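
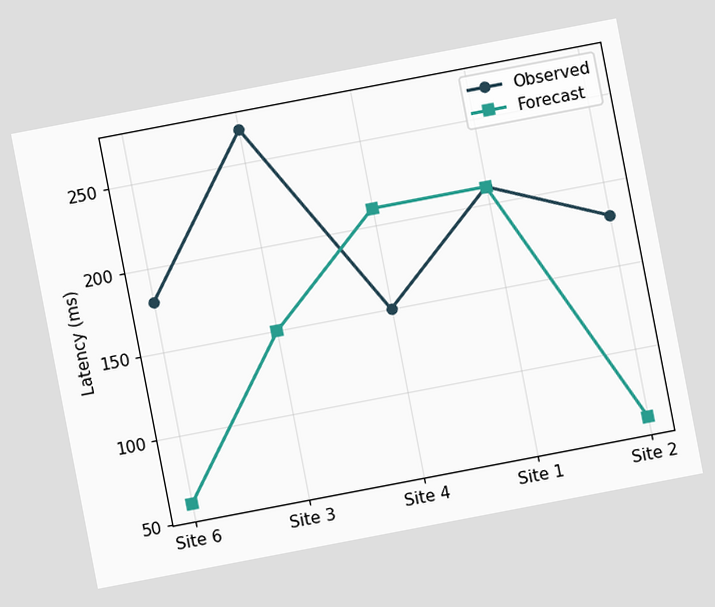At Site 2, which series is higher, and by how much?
Observed, by 120ms

The chart is tilted about 11° counter-clockwise. At Site 2, Observed sits above the other line by 120ms.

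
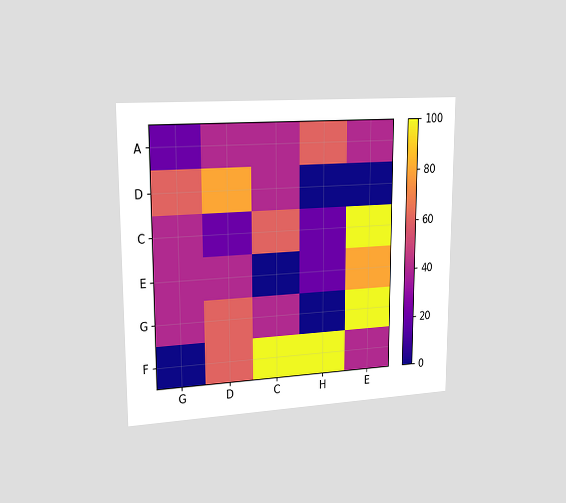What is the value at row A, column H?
The chart is viewed slightly from the left. Matching cell (A, H) against the colorbar gives 60.

60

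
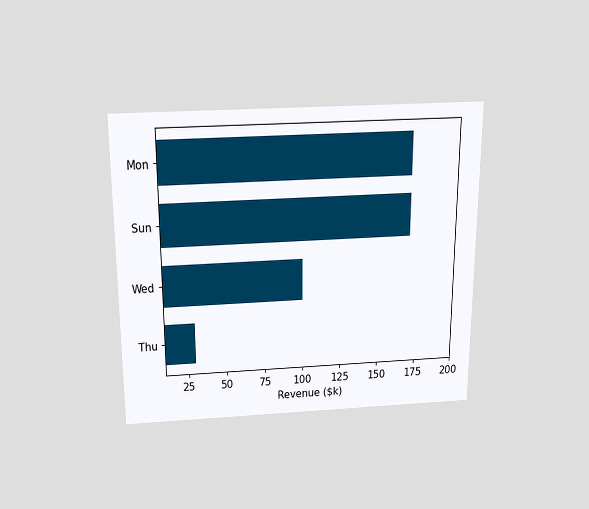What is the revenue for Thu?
The chart is viewed slightly from above. Reading along the chart's x-axis, the Thu bar reaches $30k.

$30k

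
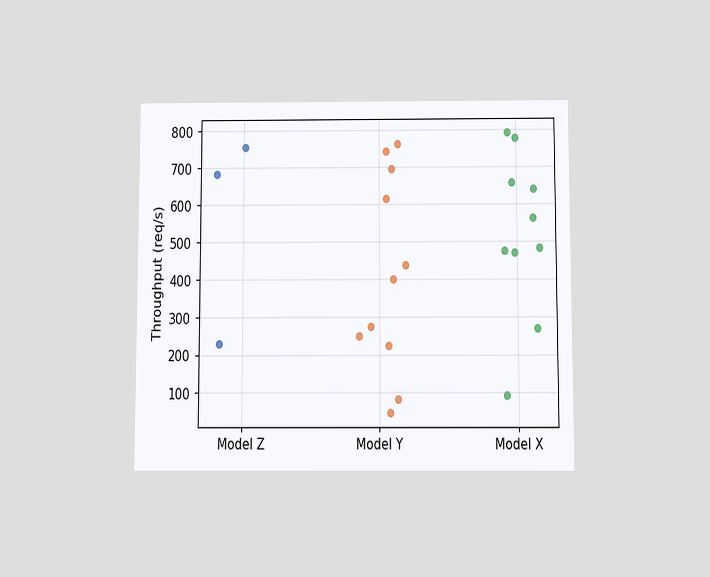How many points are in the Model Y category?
The chart is viewed slightly from below. Counting the markers in the Model Y column gives 11.

11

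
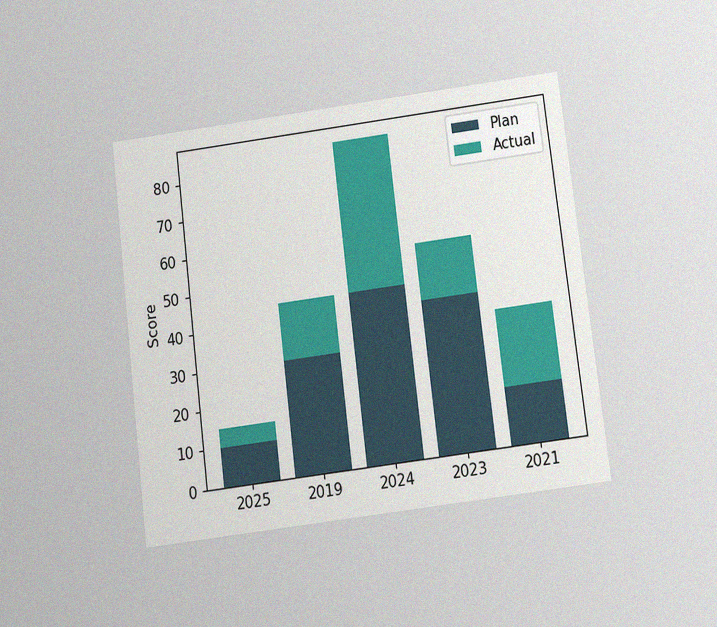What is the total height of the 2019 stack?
The chart is tilted about 7° counter-clockwise and viewed slightly from below, with some photo noise. The 2019 stack's top reaches 45 on the y-axis.

45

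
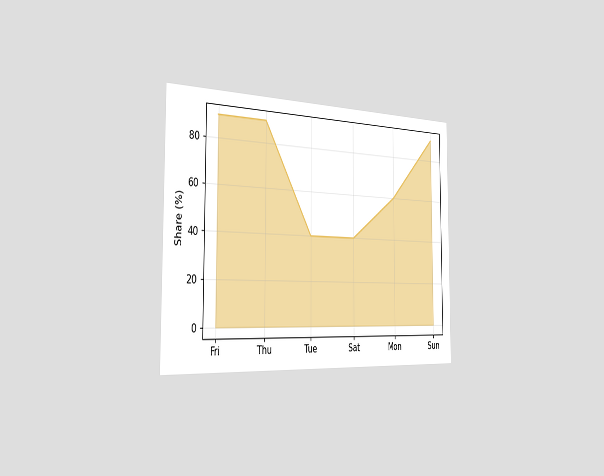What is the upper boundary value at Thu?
The chart is viewed slightly from the left. At Thu the upper boundary is at 90%.

90%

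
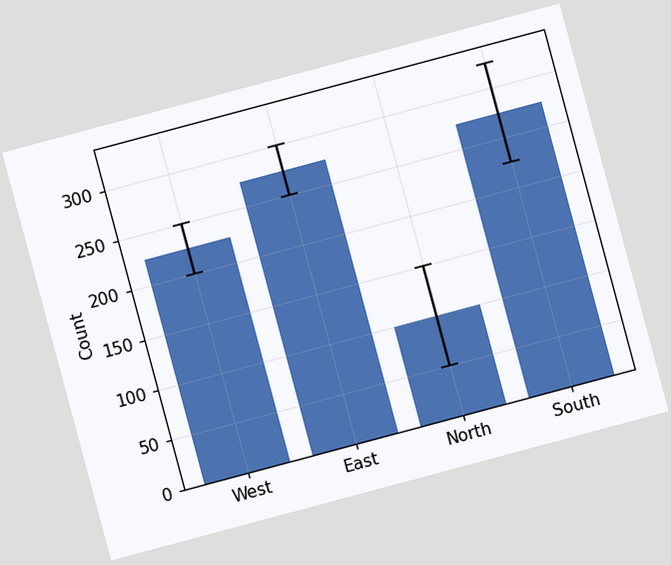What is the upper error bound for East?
The chart is tilted about 15° counter-clockwise. The East bar's upper whisker reaches 300.

300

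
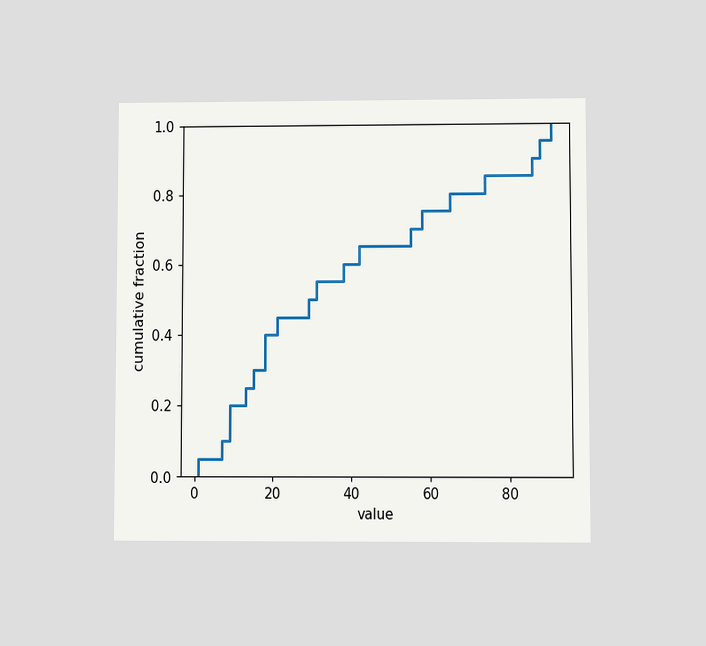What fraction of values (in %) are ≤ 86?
The chart is viewed at a slight angle. At x=86 the ECDF step is at 90%.

90%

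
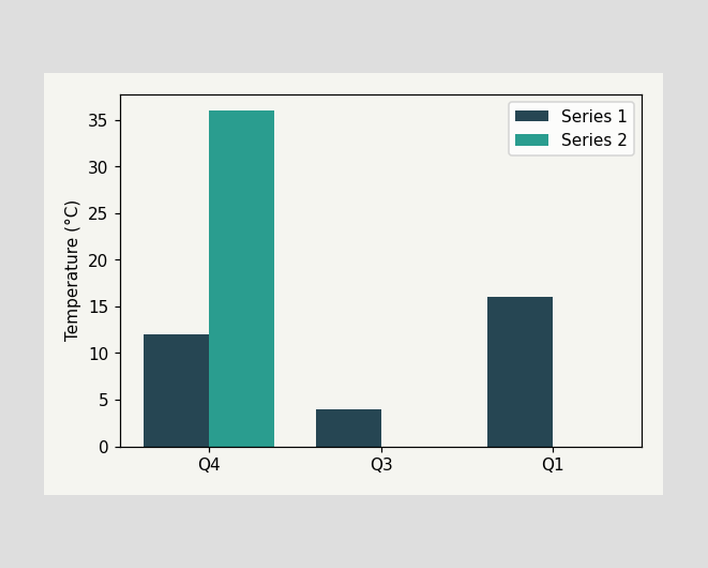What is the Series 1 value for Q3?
4°C

The Series 1 bar at Q3 reaches 4°C on the y-axis.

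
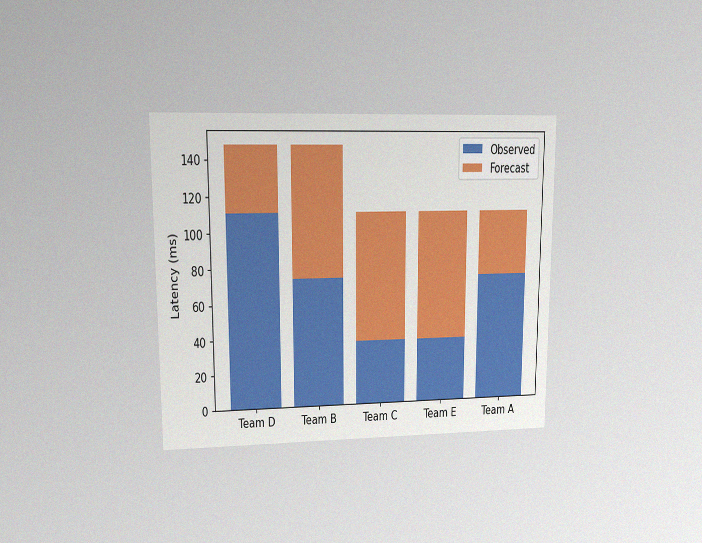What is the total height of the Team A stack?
111ms

The chart is viewed at a slight angle, with some photo noise. The Team A stack's top reaches 111ms on the y-axis.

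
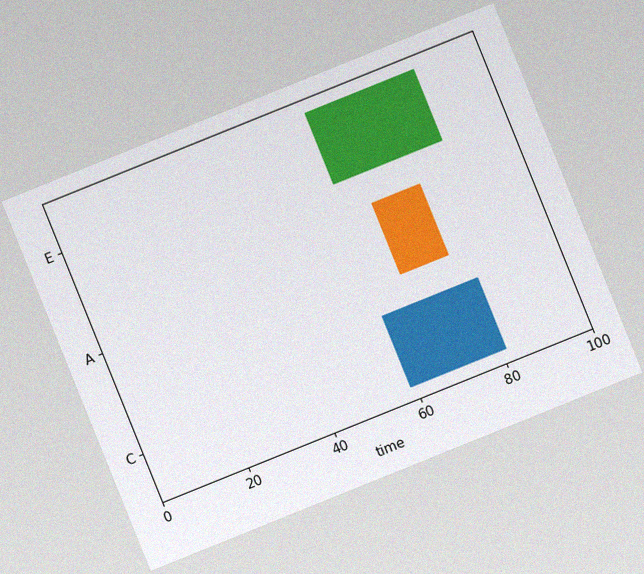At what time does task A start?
The chart is tilted about 22° counter-clockwise, with some photo noise. The A bar begins at t=66.

66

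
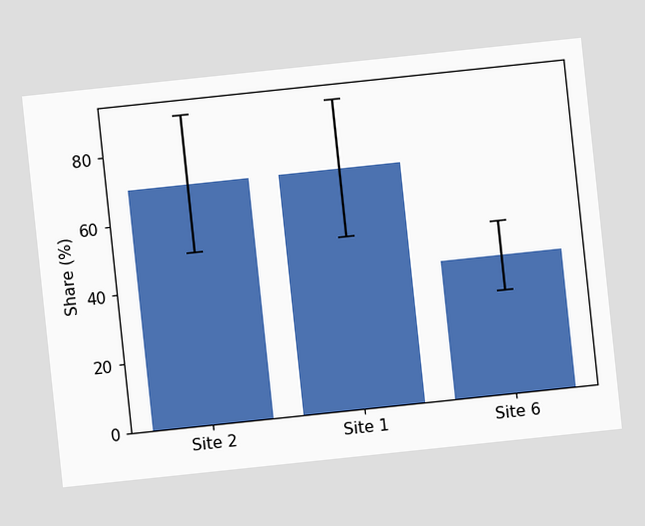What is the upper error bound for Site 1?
The chart is tilted about 6° counter-clockwise. The Site 1 bar's upper whisker reaches 90%.

90%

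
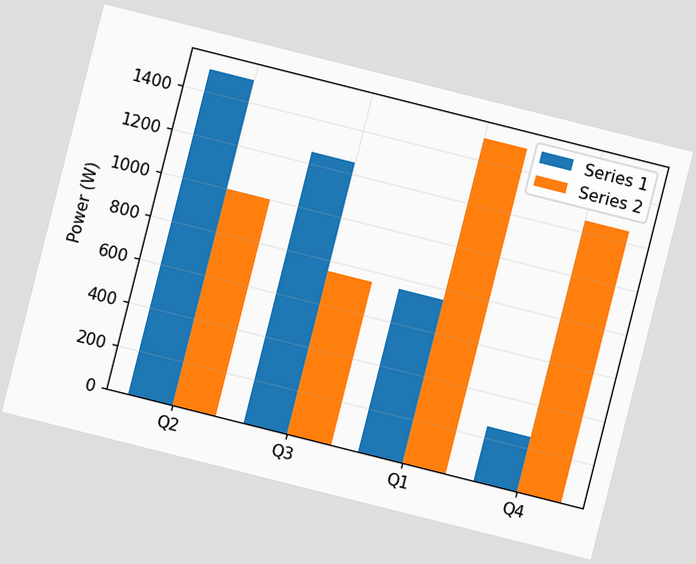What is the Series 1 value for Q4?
The chart is tilted about 14° clockwise. The Series 1 bar at Q4 reaches 250W on the y-axis.

250W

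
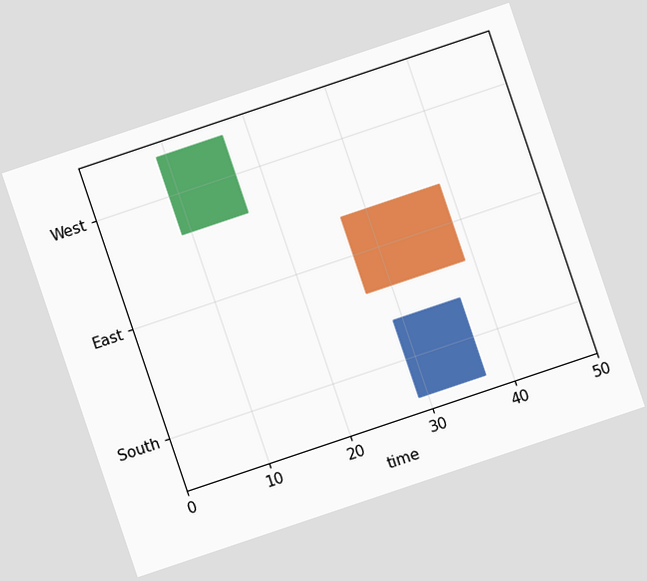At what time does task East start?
27

The chart is tilted about 19° counter-clockwise. The East bar begins at t=27.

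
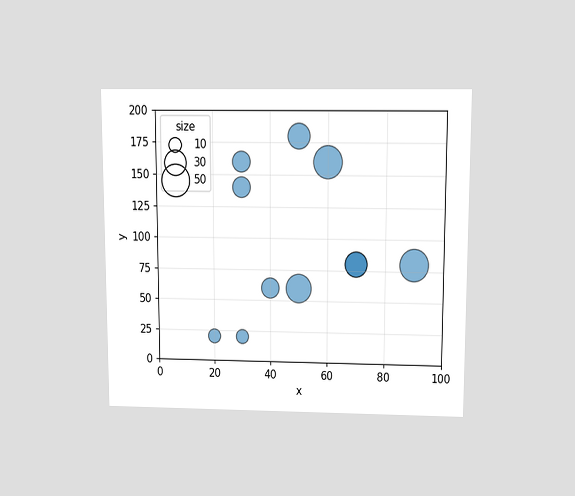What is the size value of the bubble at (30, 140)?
20

The chart is viewed slightly from above. Matching the bubble at (30, 140) against the size legend gives 20.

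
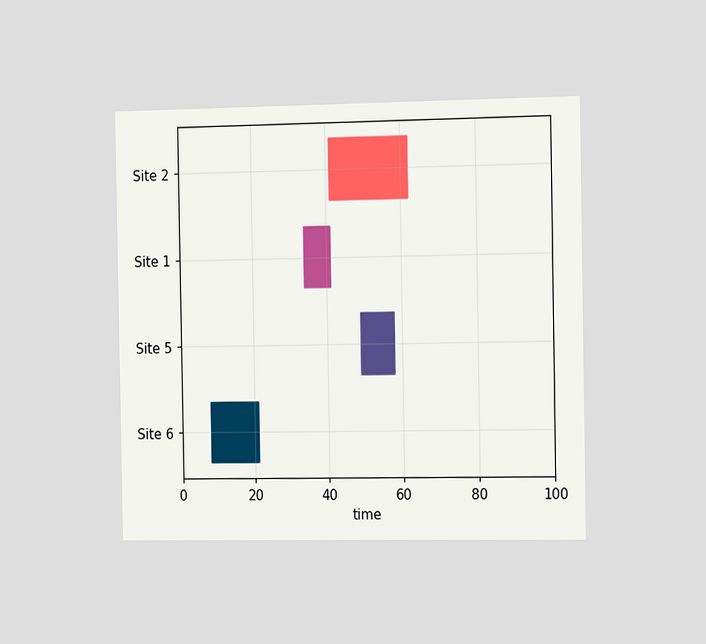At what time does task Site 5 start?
The chart is viewed slightly from the right. The Site 5 bar begins at t=49.

49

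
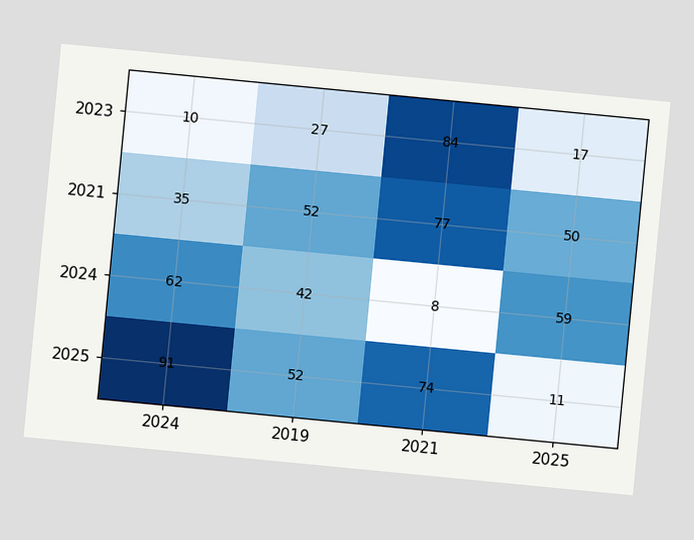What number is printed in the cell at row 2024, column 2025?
The chart is tilted about 5° clockwise. The (2024, 2025) cell reads 59.

59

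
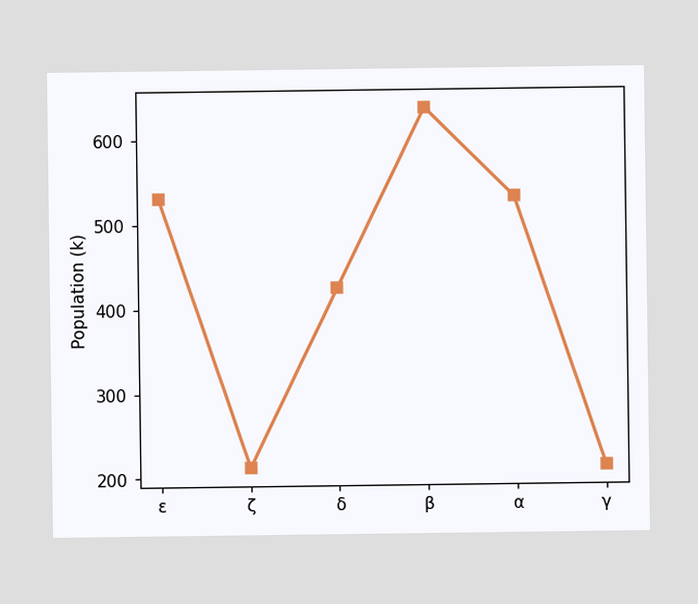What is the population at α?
At α, the line is at 530k.

530k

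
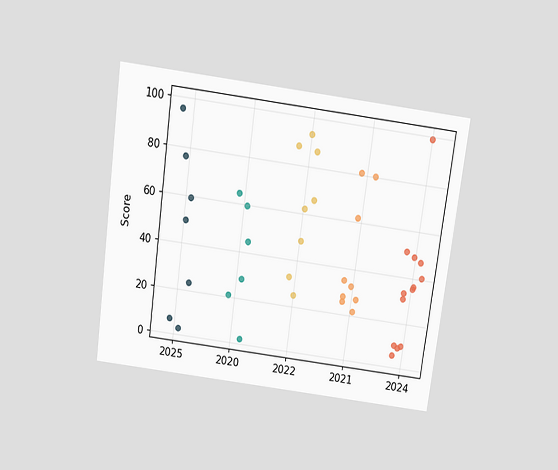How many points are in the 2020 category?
The chart is tilted about 8° clockwise and viewed slightly from above. Counting the markers in the 2020 column gives 6.

6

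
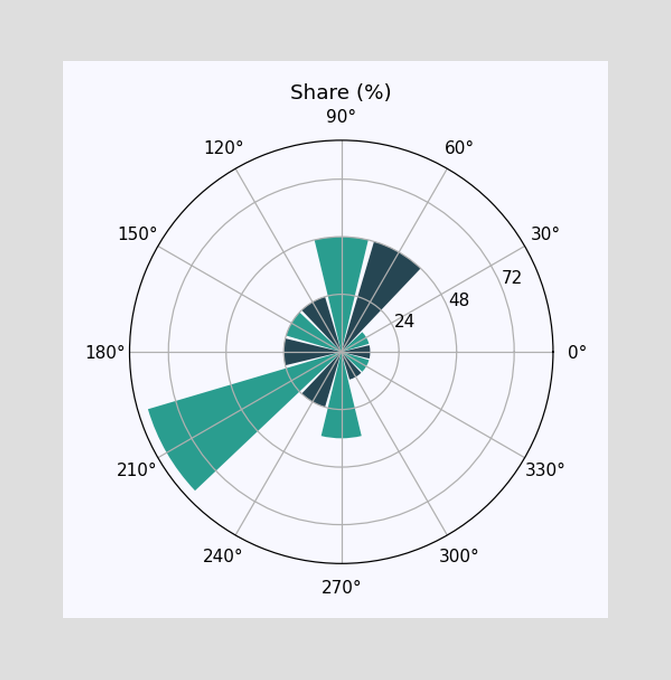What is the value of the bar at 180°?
The bar at 180° reaches 24% on the radial axis.

24%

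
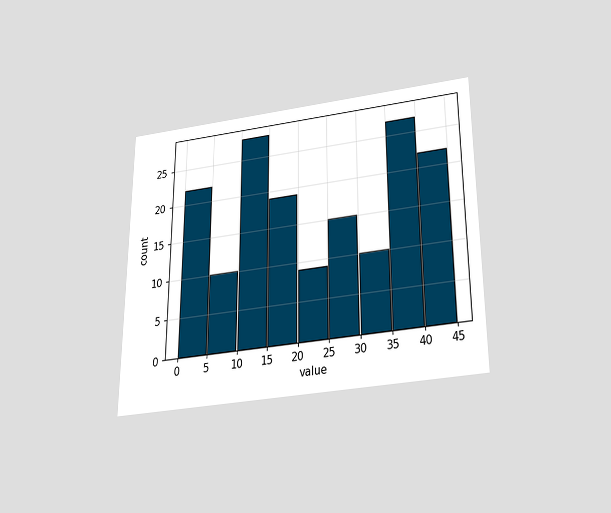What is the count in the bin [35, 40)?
The chart is viewed slightly from below. The [35, 40) bin has height 27.

27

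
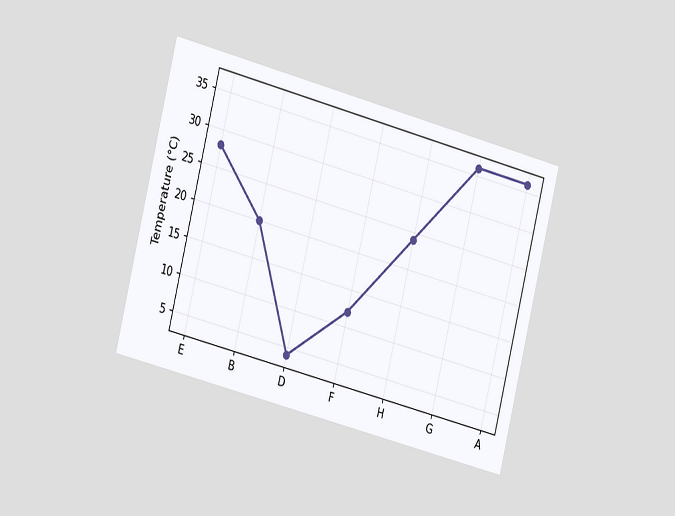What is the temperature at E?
28°C

The chart is tilted about 14° clockwise and viewed slightly from the left. At E, the line is at 28°C.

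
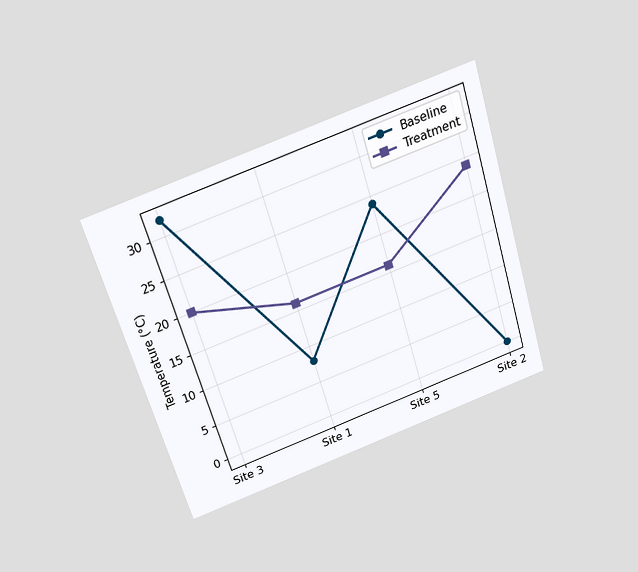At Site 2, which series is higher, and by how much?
The chart is tilted about 17° counter-clockwise and viewed slightly from above. At Site 2, Treatment sits above the other line by 24°C.

Treatment, by 24°C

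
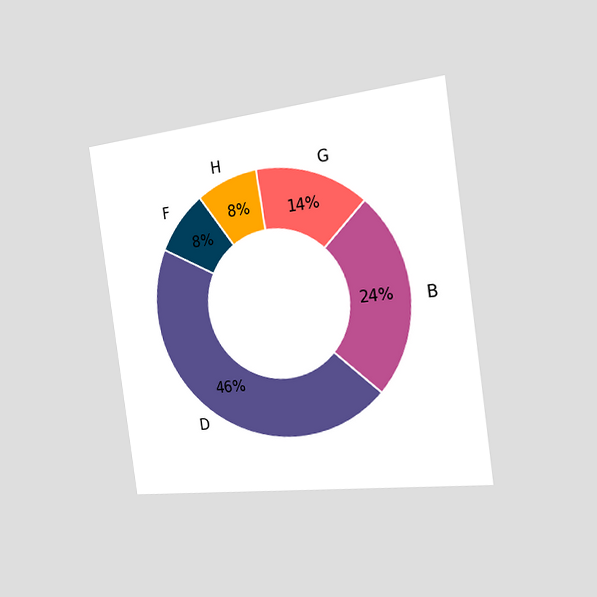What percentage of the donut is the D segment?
The chart is tilted about 8° counter-clockwise and viewed slightly from the right. The D segment takes up 46% of the ring.

46%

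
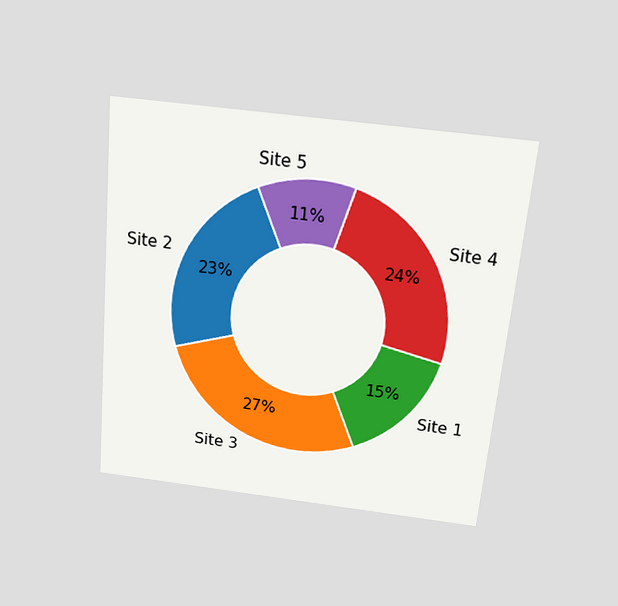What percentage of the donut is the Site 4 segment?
The chart is tilted about 5° clockwise and viewed slightly from above. The Site 4 segment takes up 24% of the ring.

24%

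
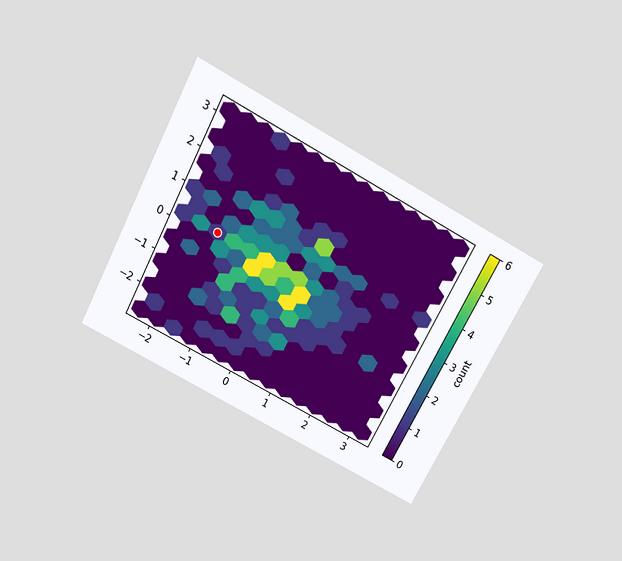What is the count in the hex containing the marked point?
The chart is tilted about 28° clockwise and viewed slightly from above. The marked hex reads 1 on the colorbar.

1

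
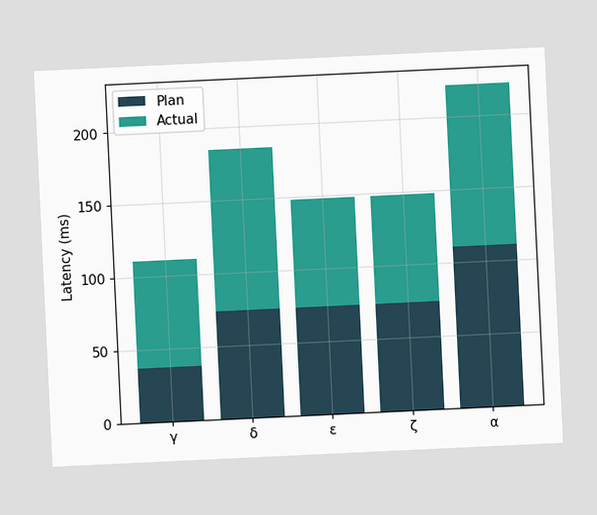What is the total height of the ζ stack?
The chart is tilted about 3° counter-clockwise. The ζ stack's top reaches 148ms on the y-axis.

148ms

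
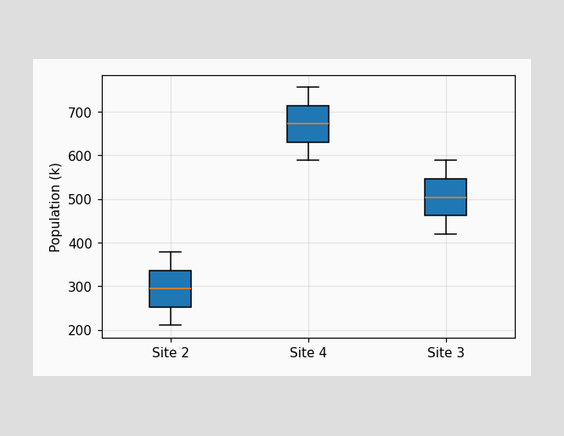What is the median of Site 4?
The median line in the Site 4 box sits at 672k.

672k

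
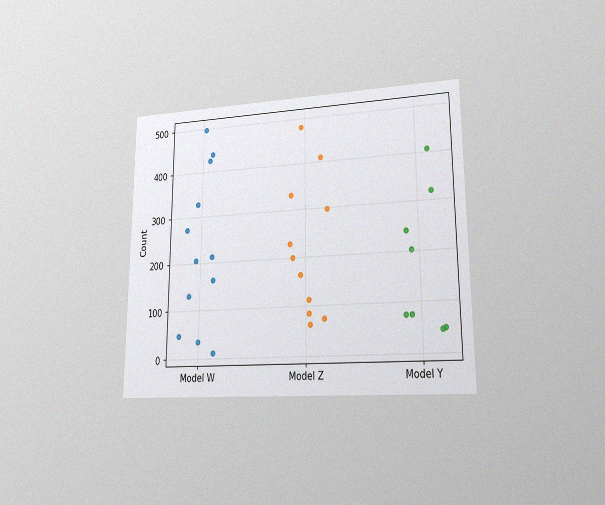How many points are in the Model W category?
The chart is viewed at a slight angle, with some photo noise. Counting the markers in the Model W column gives 12.

12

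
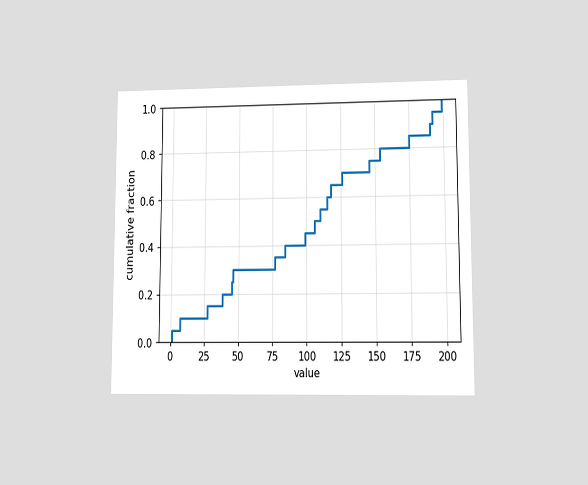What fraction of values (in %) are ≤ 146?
75%

The chart is viewed at a slight angle. At x=146 the ECDF step is at 75%.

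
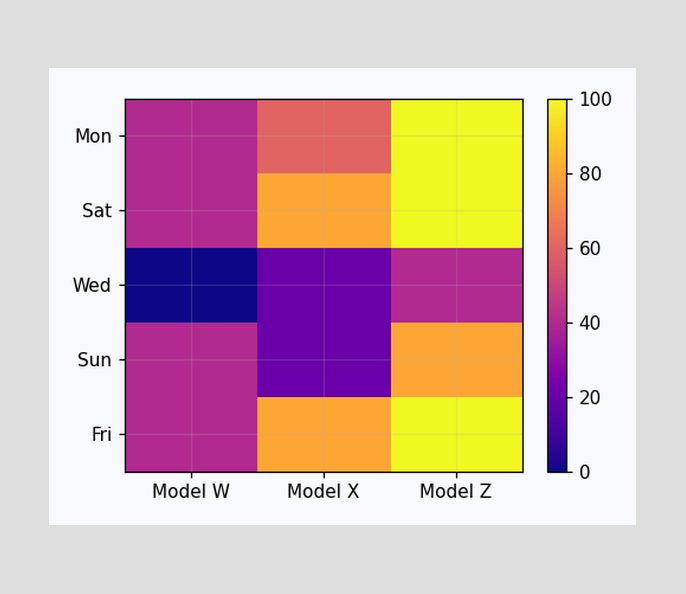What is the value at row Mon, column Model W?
Matching cell (Mon, Model W) against the colorbar gives 40.

40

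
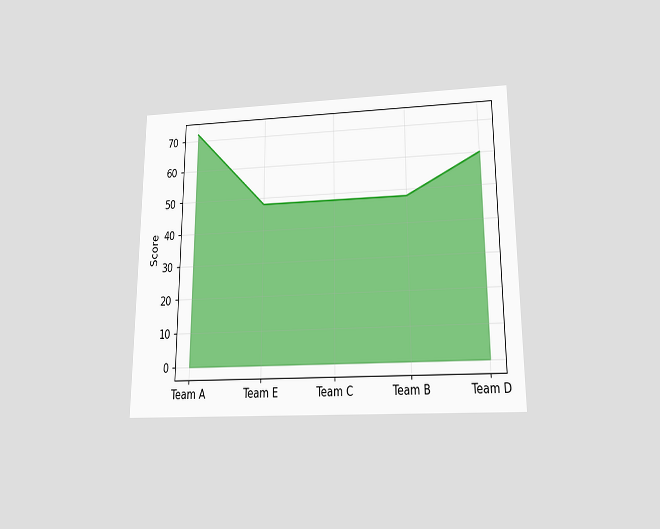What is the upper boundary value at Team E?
The chart is viewed slightly from below. At Team E the upper boundary is at 48.

48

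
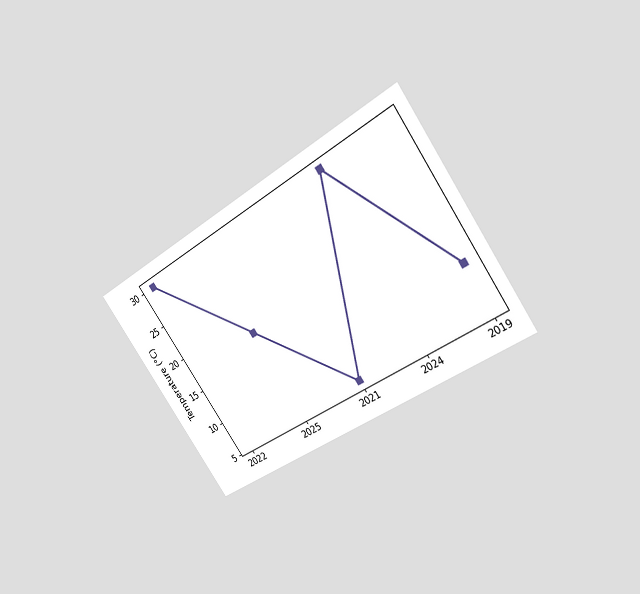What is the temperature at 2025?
The chart is tilted about 35° counter-clockwise and viewed at a slight angle. At 2025, the line is at 18°C.

18°C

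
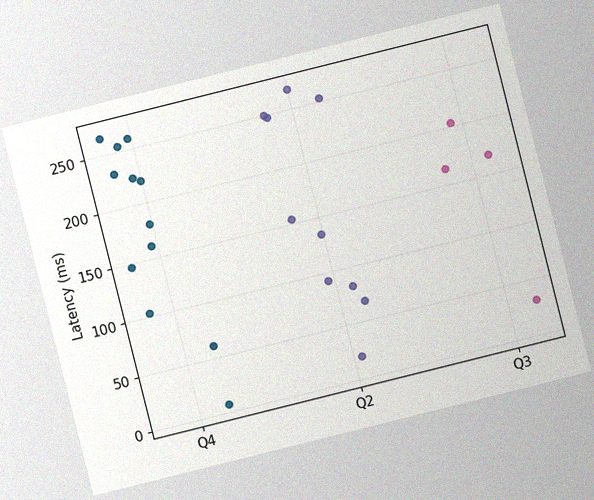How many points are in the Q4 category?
The chart is tilted about 14° counter-clockwise, with some photo noise. Counting the markers in the Q4 column gives 12.

12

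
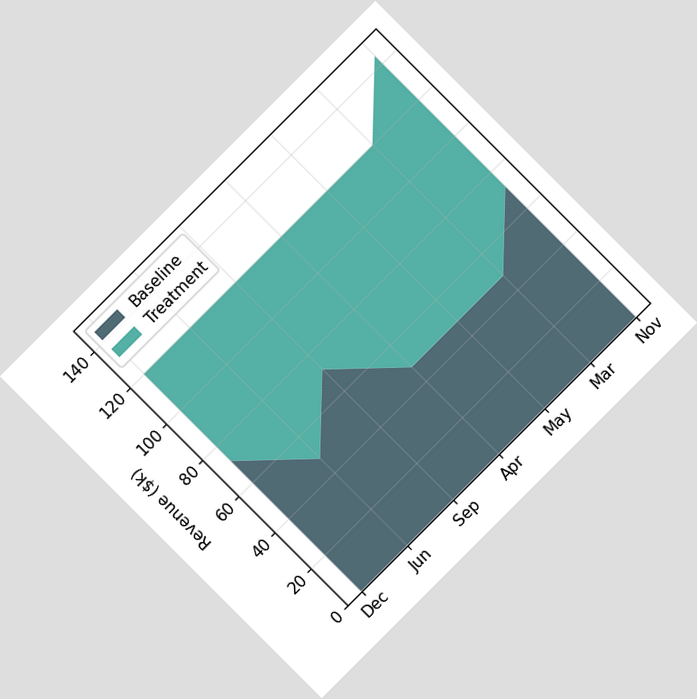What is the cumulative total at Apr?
$120k

The chart is tilted about 45° counter-clockwise. The stacked total at Apr reaches $120k.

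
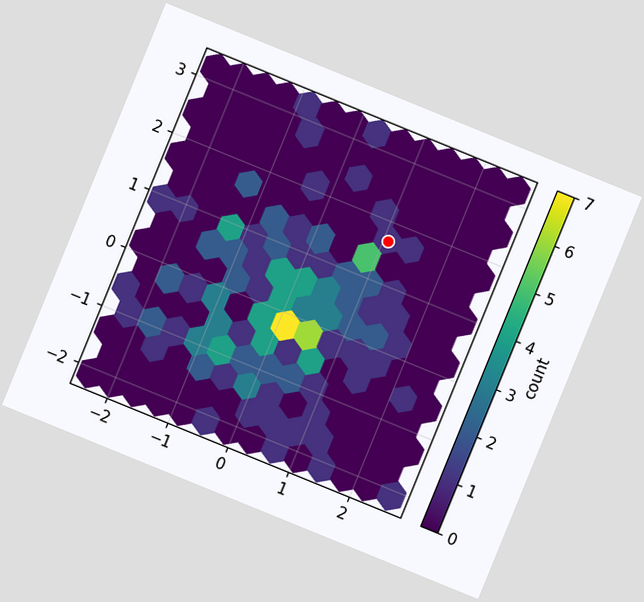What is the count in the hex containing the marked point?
1

The chart is tilted about 22° clockwise. The marked hex reads 1 on the colorbar.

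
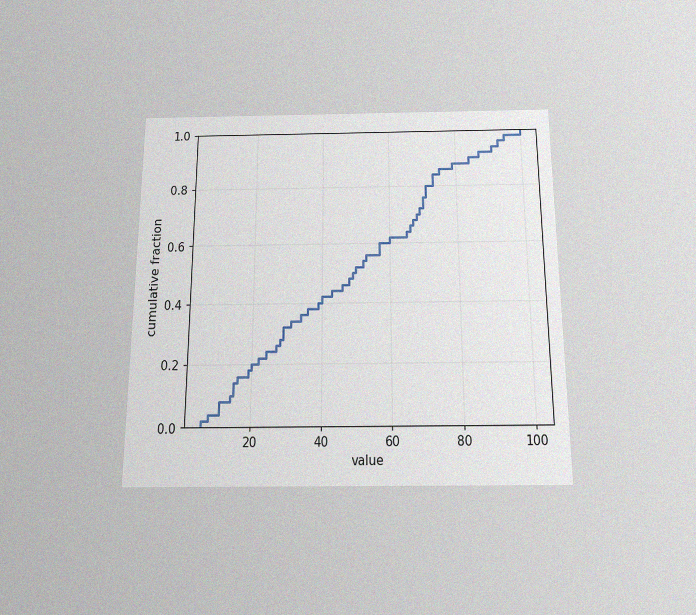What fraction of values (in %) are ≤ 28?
The chart is viewed slightly from below, with some photo noise. At x=28 the ECDF step is at 28%.

28%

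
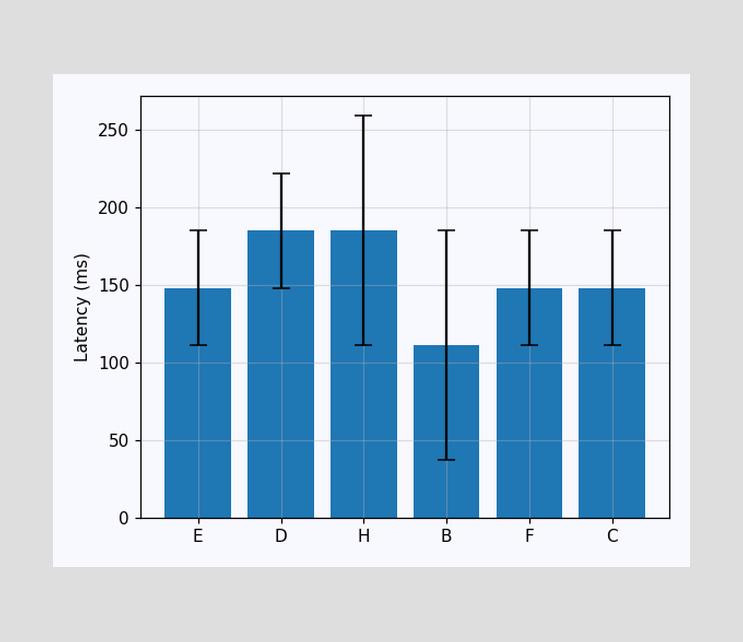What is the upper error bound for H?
259ms

The H bar's upper whisker reaches 259ms.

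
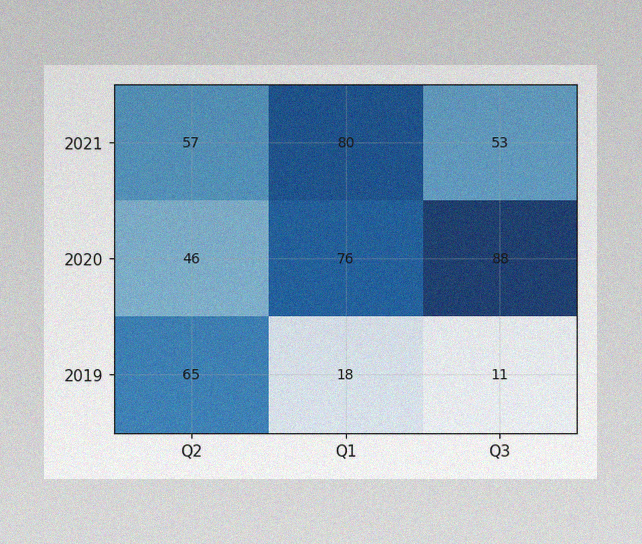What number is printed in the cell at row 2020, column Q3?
The image has some photo noise and uneven lighting. The (2020, Q3) cell reads 88.

88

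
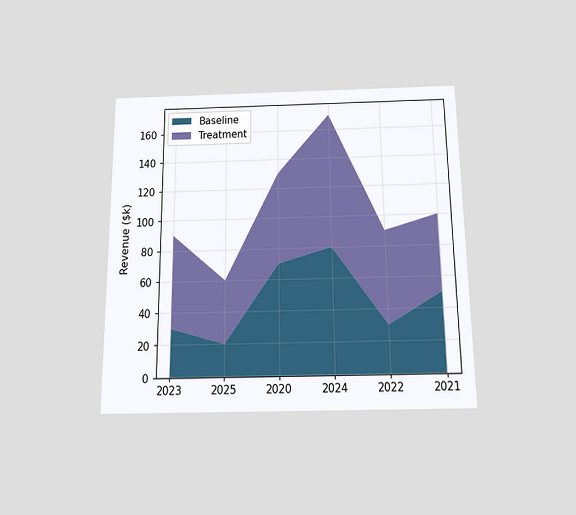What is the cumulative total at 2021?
$100k

The chart is viewed slightly from below. The stacked total at 2021 reaches $100k.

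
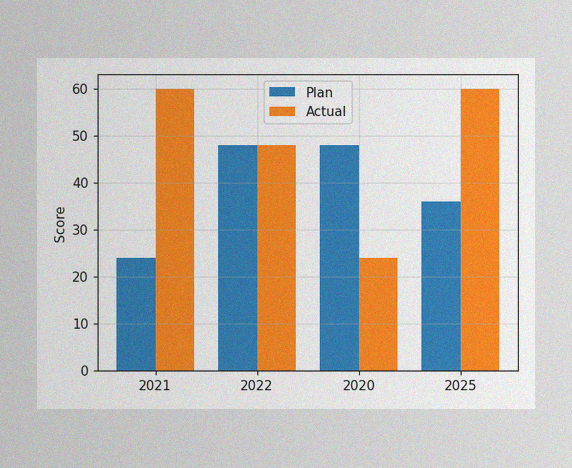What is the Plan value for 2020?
The image has some photo noise and uneven lighting. The Plan bar at 2020 reaches 48 on the y-axis.

48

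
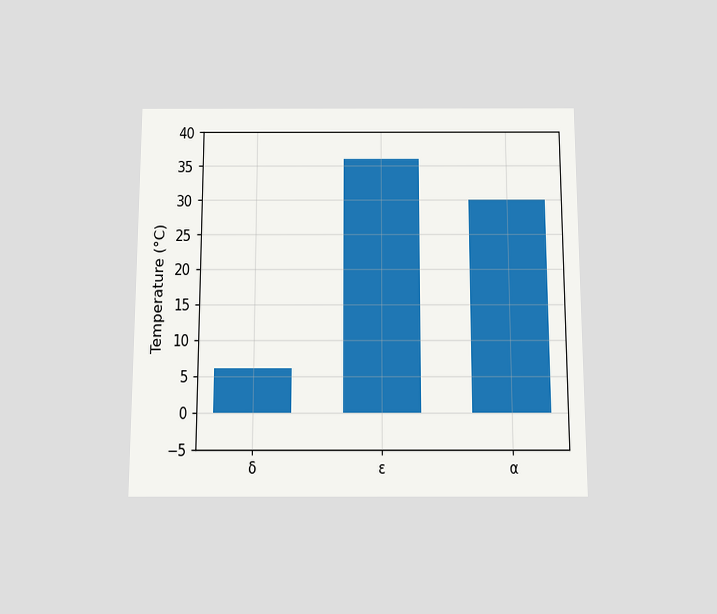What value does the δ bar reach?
The chart is viewed slightly from below. Reading along the chart's y-axis, the δ bar reaches 6°C.

6°C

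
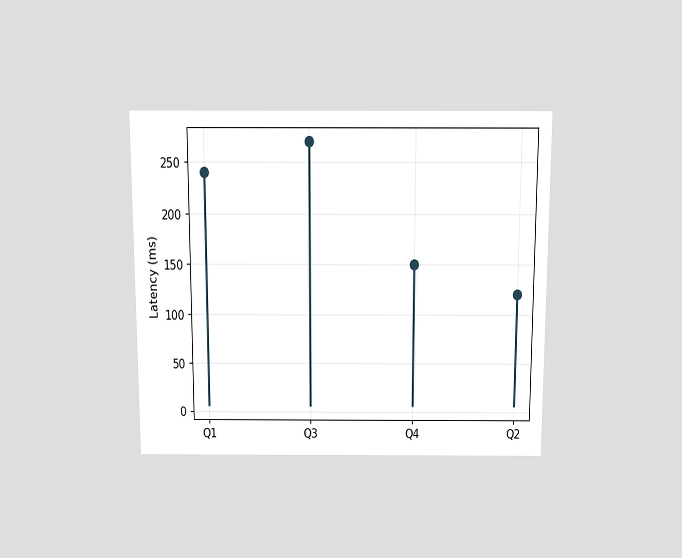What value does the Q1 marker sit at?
240ms

The chart is viewed slightly from above. The Q1 marker sits at 240ms.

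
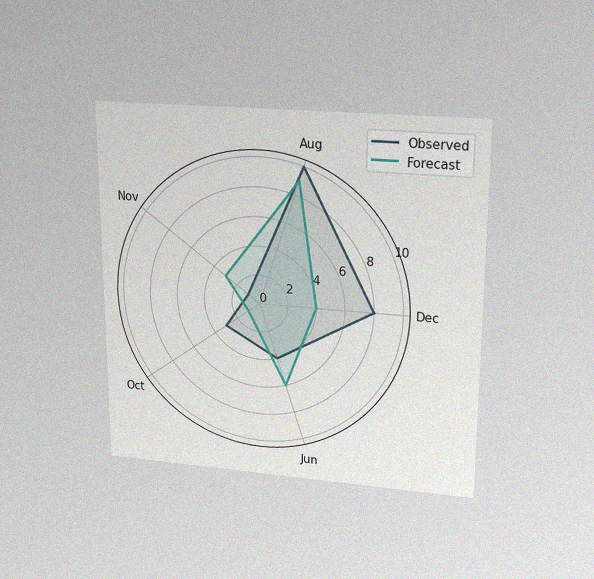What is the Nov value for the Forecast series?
3

The chart is viewed slightly from above, with some photo noise. On the Nov axis, Forecast reaches 3.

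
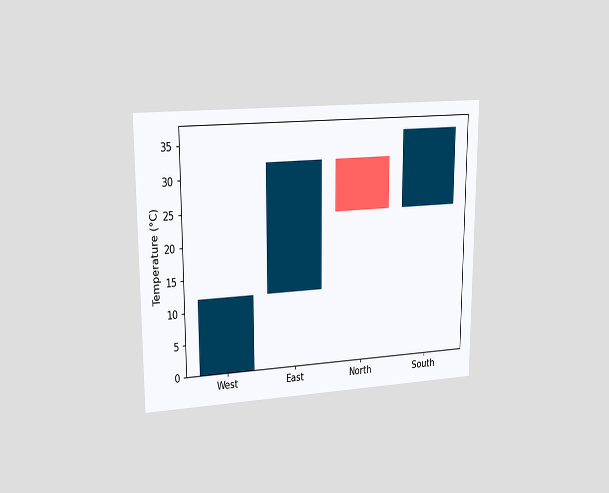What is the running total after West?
12°C

The chart is viewed at a slight angle. After West the running total reaches 12°C.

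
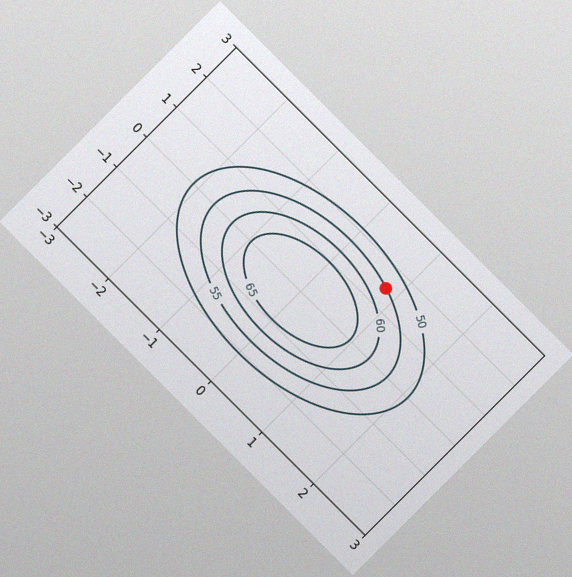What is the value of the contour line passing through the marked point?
The chart is tilted about 45° clockwise, with some photo noise. The marked point sits on the contour labelled 55.

55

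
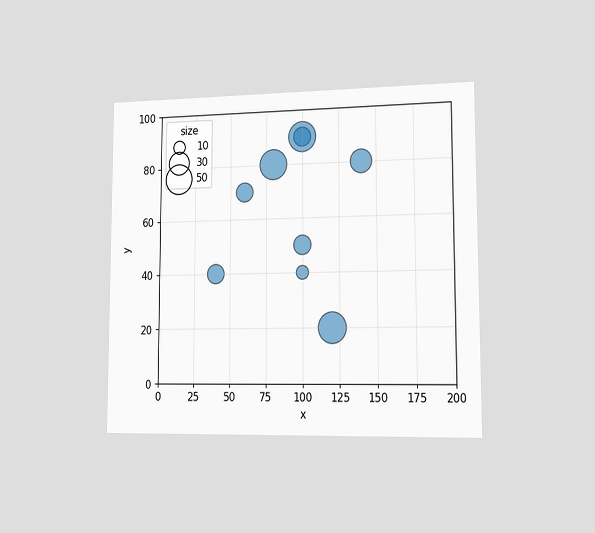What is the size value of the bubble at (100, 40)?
The chart is viewed slightly from the right. Matching the bubble at (100, 40) against the size legend gives 10.

10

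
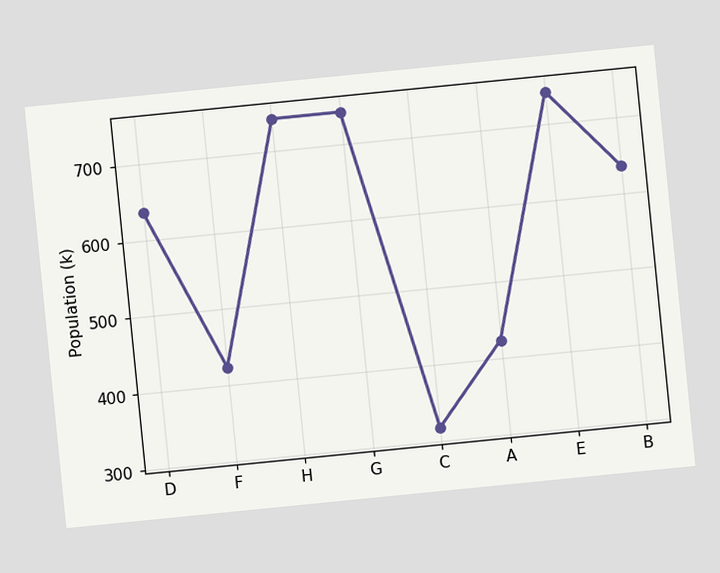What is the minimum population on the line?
318k

The chart is tilted about 6° counter-clockwise. The lowest point is at C, and reading across to the y-axis gives 318k.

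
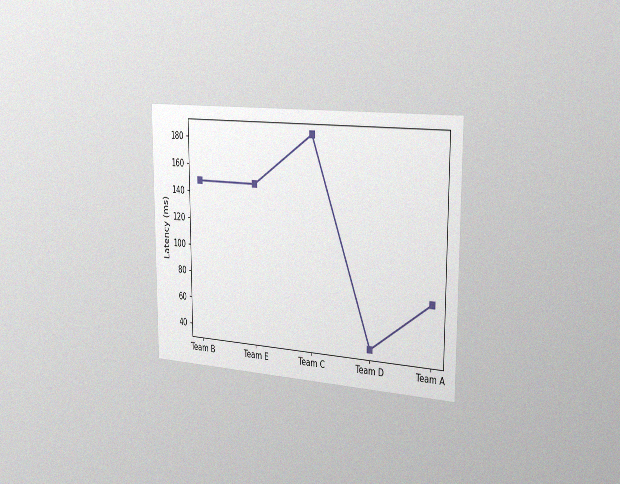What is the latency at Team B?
The chart is viewed slightly from the right, with some photo noise. At Team B, the line is at 148ms.

148ms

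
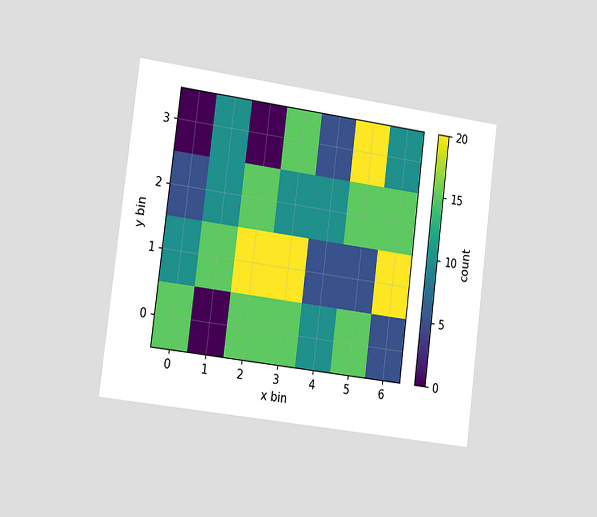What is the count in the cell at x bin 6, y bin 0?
5

The chart is tilted about 7° clockwise and viewed slightly from the left. Matching the cell (6, 0) against the colorbar gives 5.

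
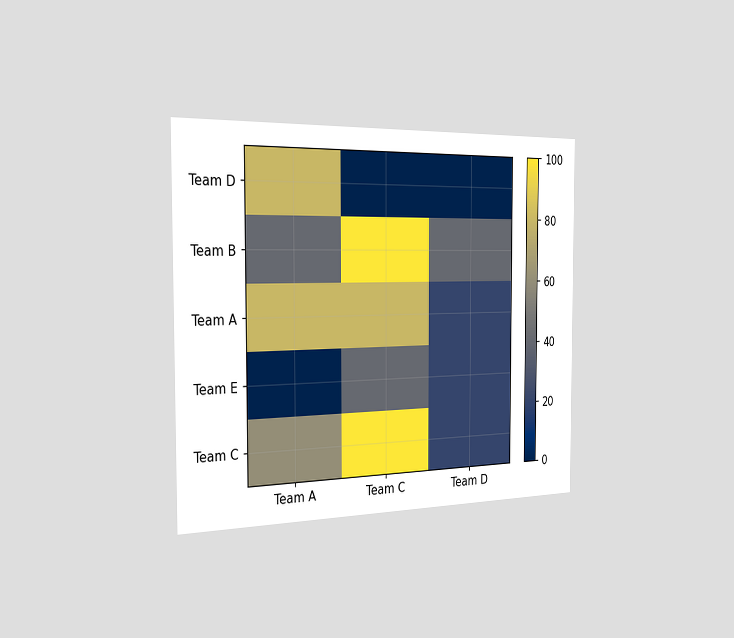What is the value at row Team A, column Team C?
The chart is viewed slightly from the left. Matching cell (Team A, Team C) against the colorbar gives 80.

80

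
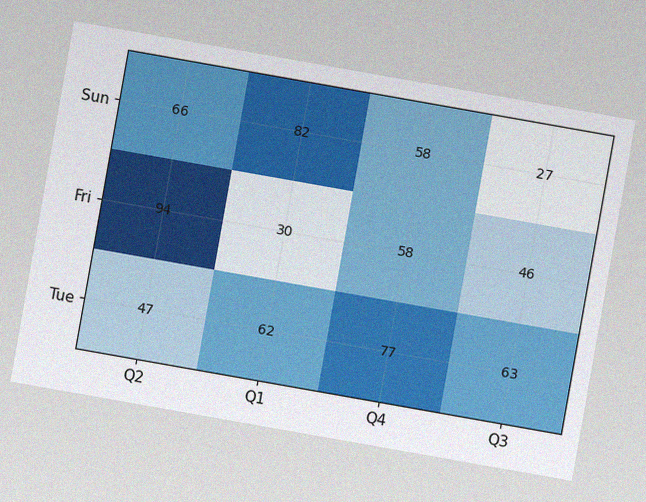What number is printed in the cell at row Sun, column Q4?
58

The chart is tilted about 10° clockwise, with some photo noise. The (Sun, Q4) cell reads 58.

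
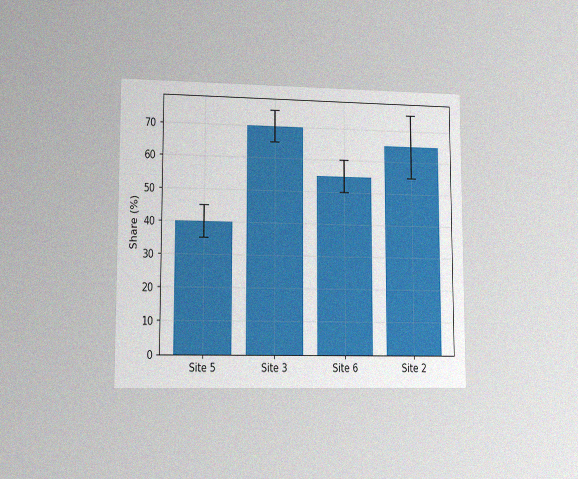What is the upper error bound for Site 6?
60%

The chart is viewed at a slight angle, with some photo noise. The Site 6 bar's upper whisker reaches 60%.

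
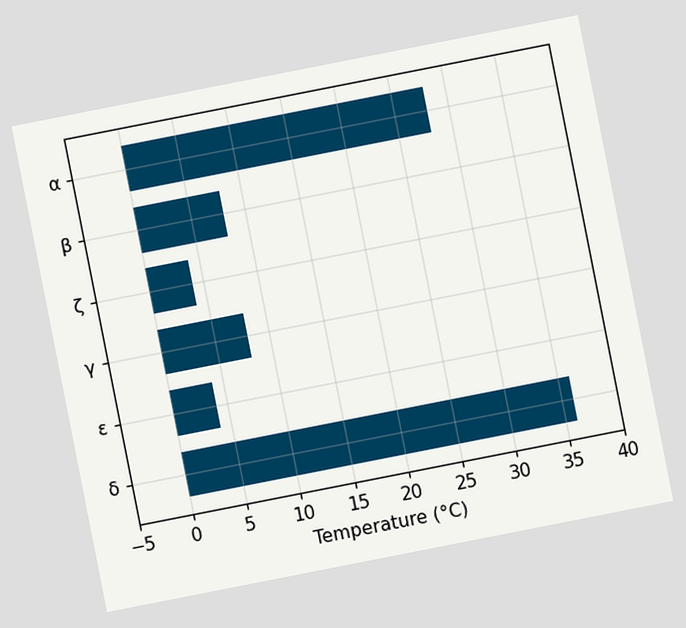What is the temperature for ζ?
4°C

The chart is tilted about 11° counter-clockwise. Reading along the chart's x-axis, the ζ bar reaches 4°C.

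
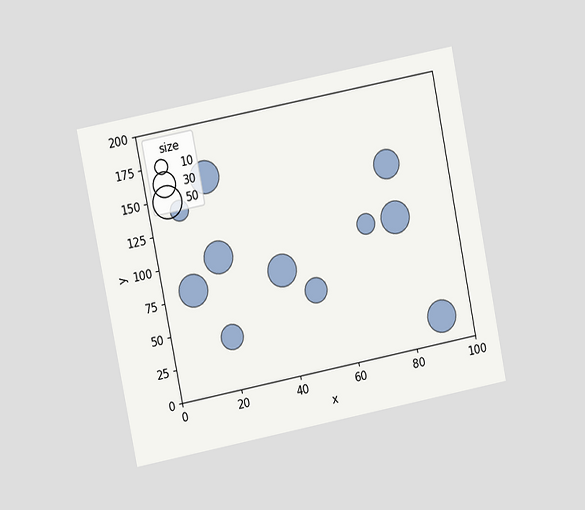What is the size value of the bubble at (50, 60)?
The chart is tilted about 11° counter-clockwise and viewed at a slight angle. Matching the bubble at (50, 60) against the size legend gives 30.

30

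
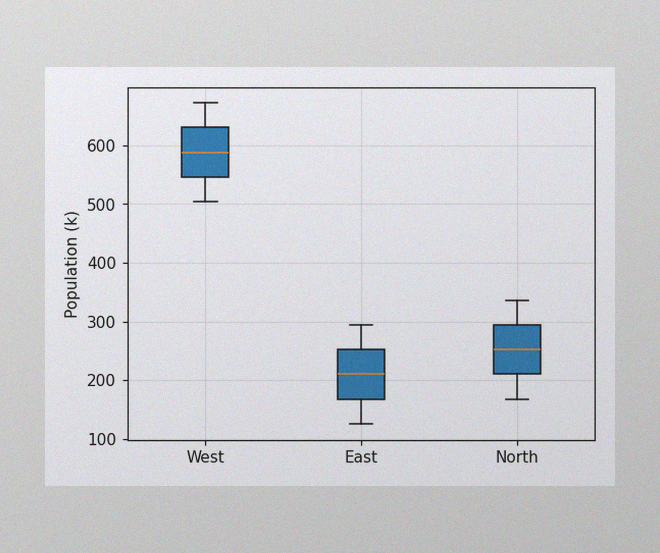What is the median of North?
The image has some photo noise and uneven lighting. The median line in the North box sits at 252k.

252k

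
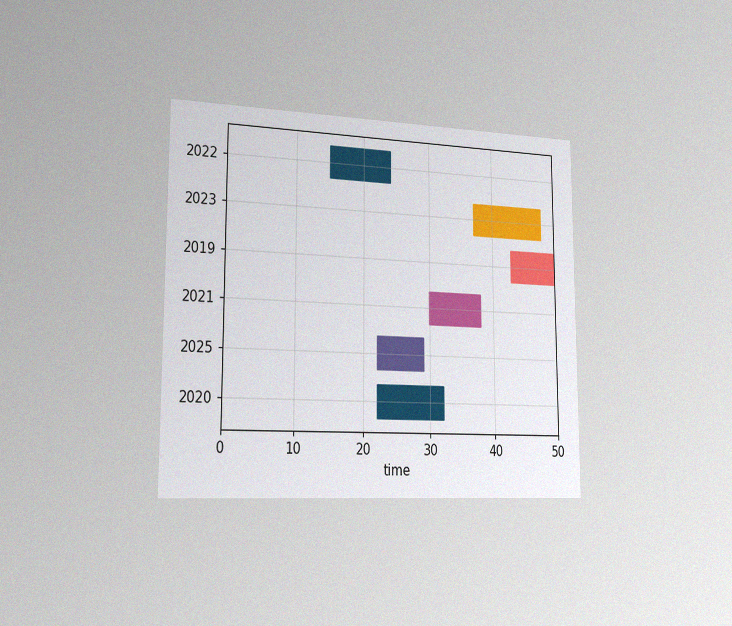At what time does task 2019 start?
43

The chart is viewed slightly from the left, with some photo noise. The 2019 bar begins at t=43.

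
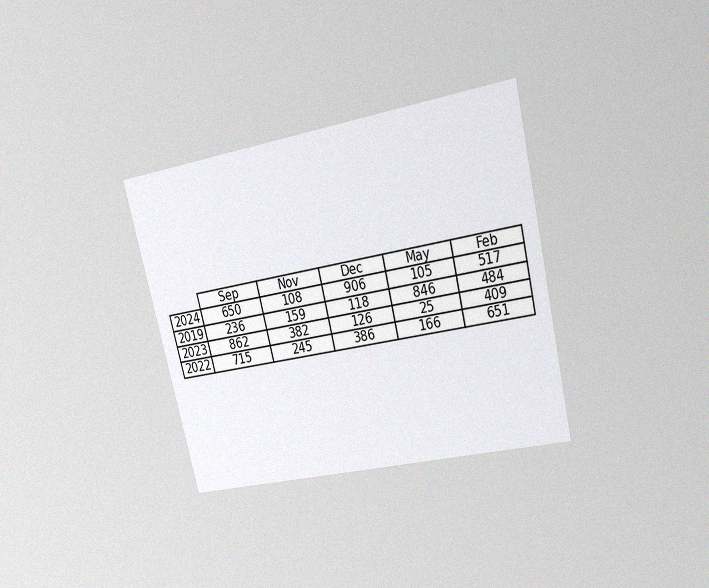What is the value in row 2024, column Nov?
The chart is tilted about 14° counter-clockwise and viewed at a slight angle, with some photo noise. The (2024, Nov) cell reads 108.

108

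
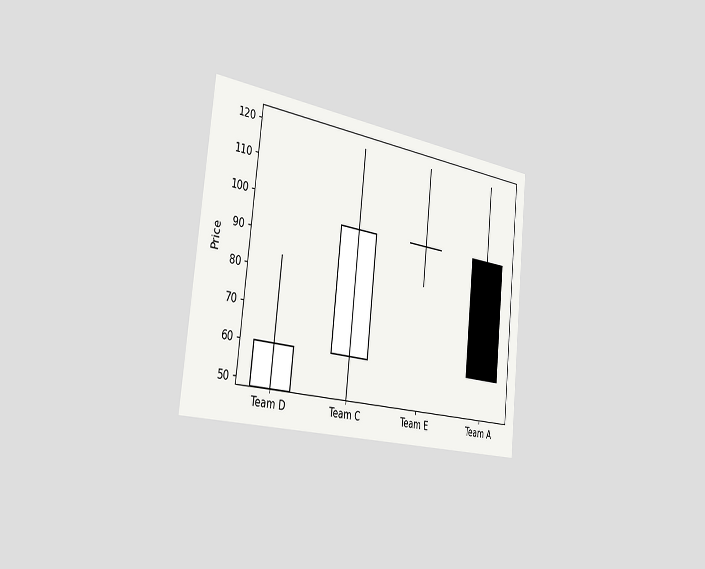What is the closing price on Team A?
The chart is tilted about 6° clockwise and viewed slightly from the left. The Team A candle closes at 60.

60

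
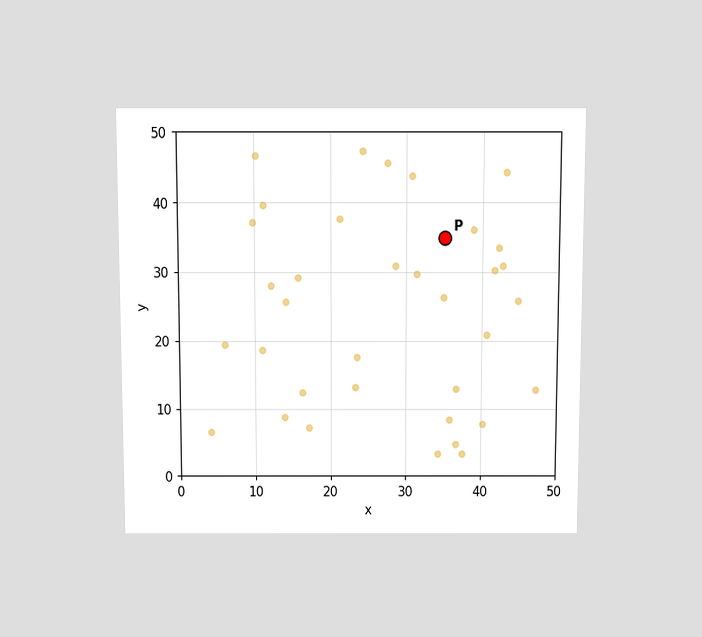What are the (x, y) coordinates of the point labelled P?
The chart is viewed slightly from above. Following the gridlines from P to each axis, P sits at (35, 35).

(35, 35)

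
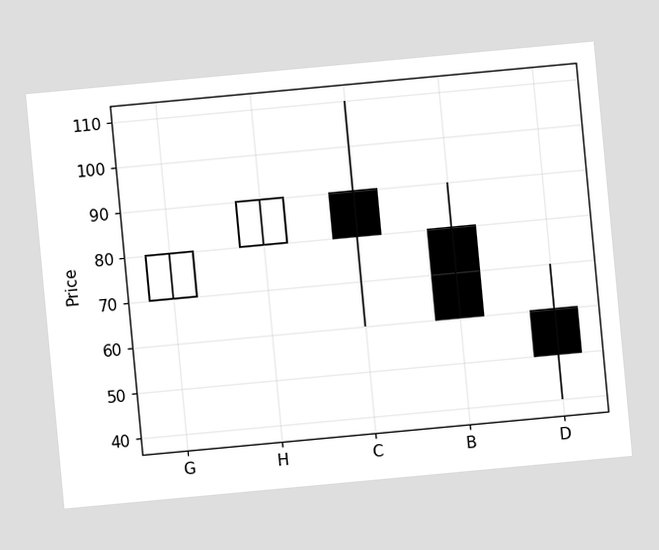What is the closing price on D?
The chart is tilted about 5° counter-clockwise. The D candle closes at 50.

50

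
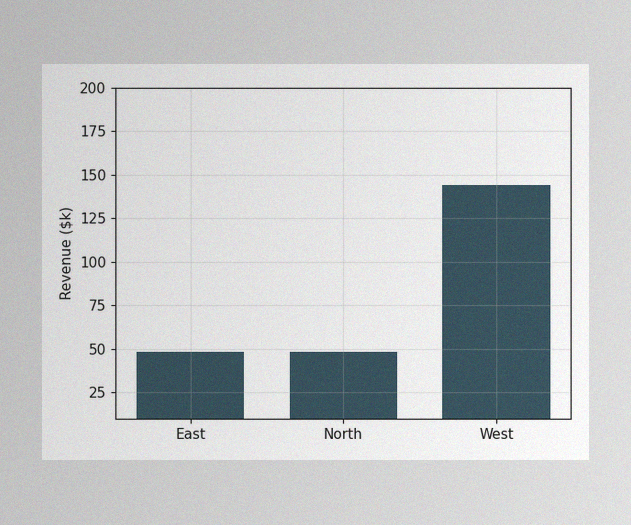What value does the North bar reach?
The image has some photo noise and uneven lighting. Reading along the chart's y-axis, the North bar reaches $48k.

$48k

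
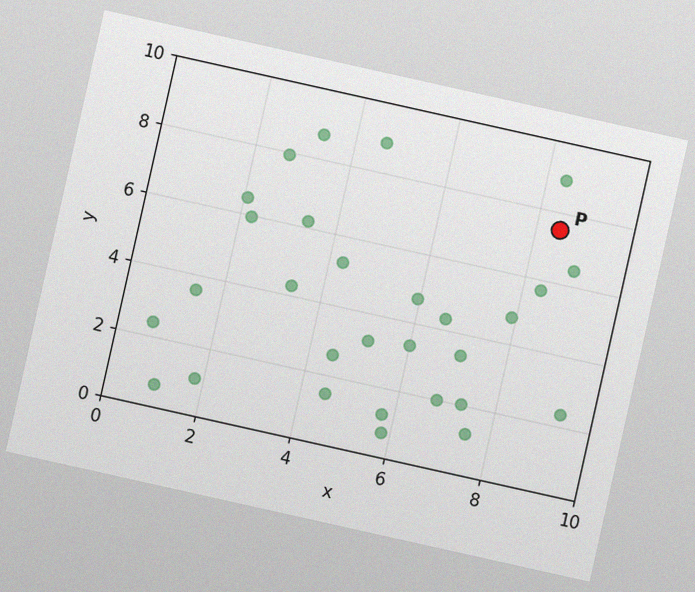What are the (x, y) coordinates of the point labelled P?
The chart is tilted about 13° clockwise, with some photo noise. Following the gridlines from P to each axis, P sits at (8.5, 7.5).

(8.5, 7.5)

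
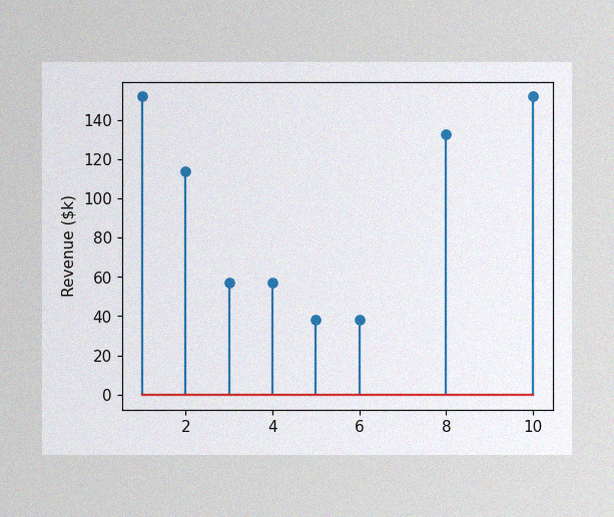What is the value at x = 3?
$57k

The image has some photo noise and uneven lighting. The stem at x=3 reaches $57k.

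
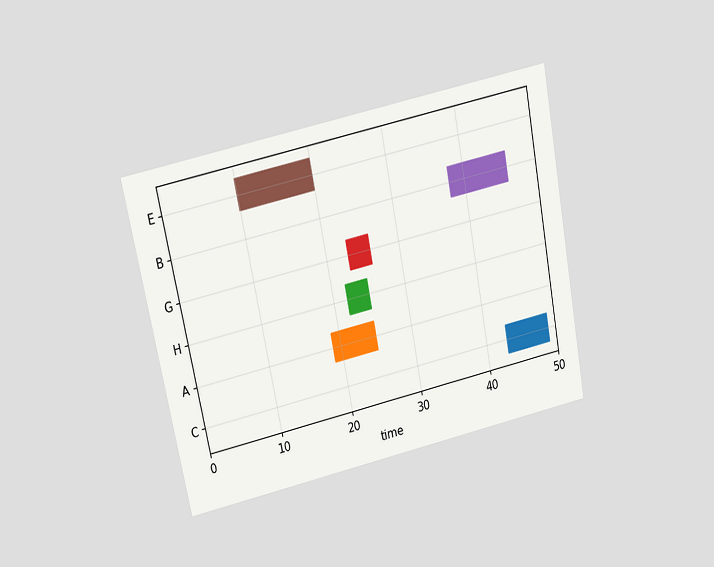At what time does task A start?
The chart is tilted about 11° counter-clockwise and viewed slightly from above. The A bar begins at t=19.

19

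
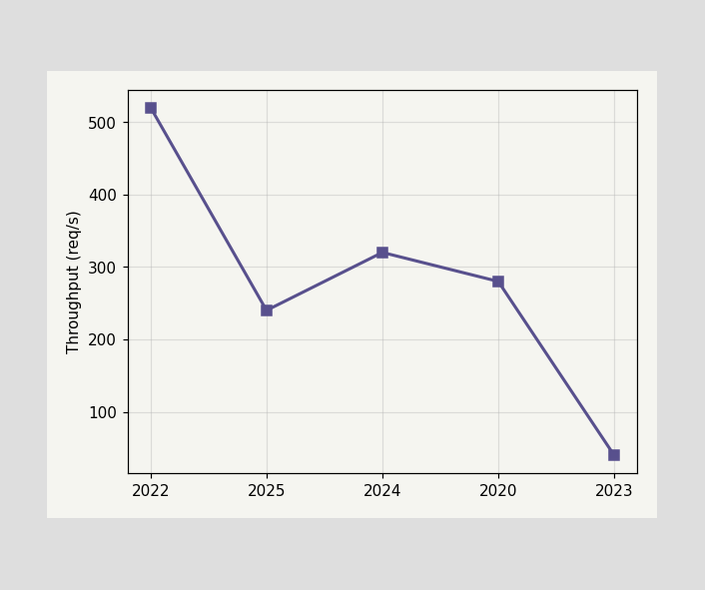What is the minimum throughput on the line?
The lowest point is at 2023, and reading across to the y-axis gives 40req/s.

40req/s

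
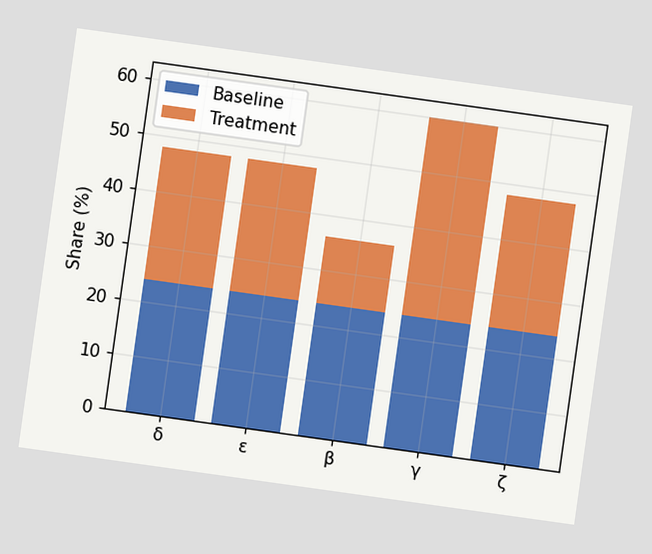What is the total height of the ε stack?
The chart is tilted about 8° clockwise. The ε stack's top reaches 48% on the y-axis.

48%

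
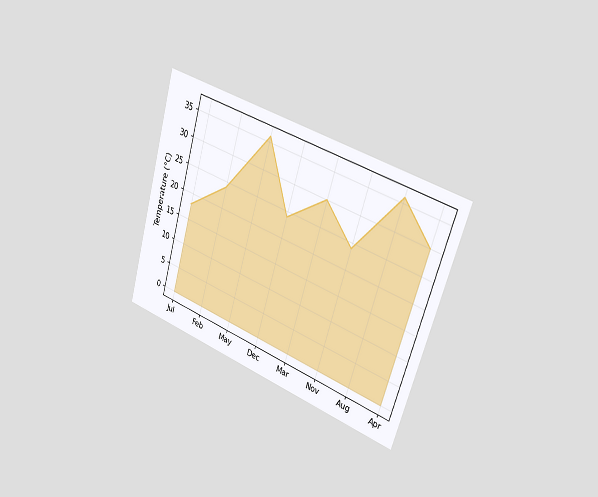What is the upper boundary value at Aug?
The chart is tilted about 17° clockwise and viewed slightly from the right. At Aug the upper boundary is at 36°C.

36°C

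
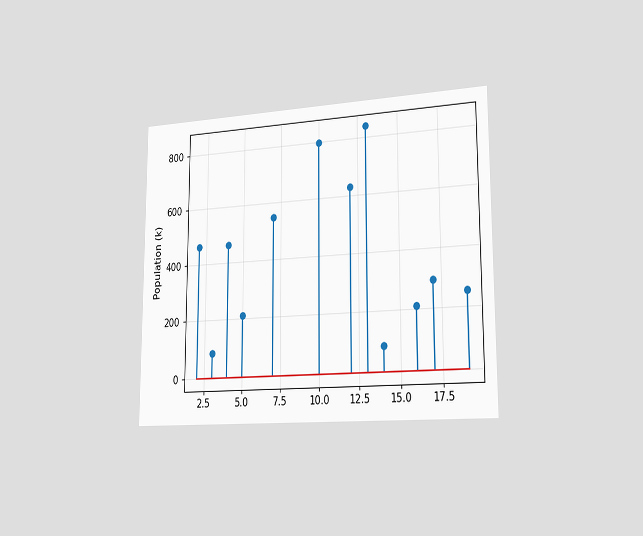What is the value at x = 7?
The chart is viewed slightly from the right. The stem at x=7 reaches 546k.

546k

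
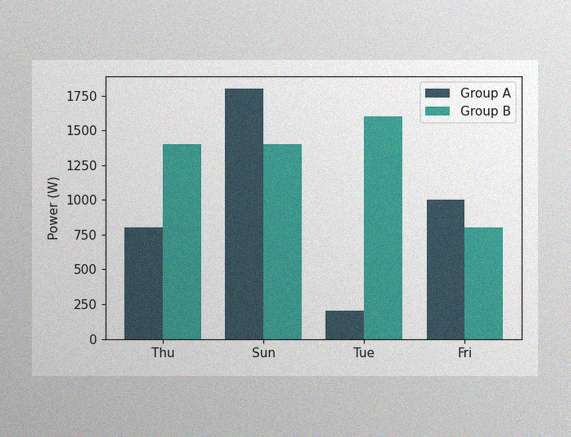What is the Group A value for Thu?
The image has some photo noise and uneven lighting. The Group A bar at Thu reaches 800W on the y-axis.

800W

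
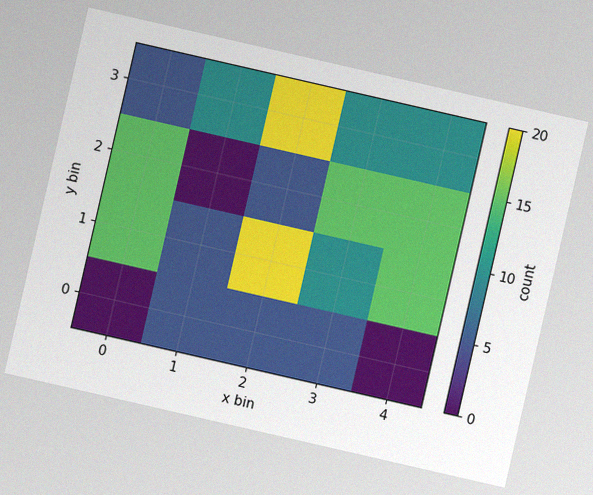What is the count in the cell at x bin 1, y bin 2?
0

The chart is tilted about 13° clockwise, with some photo noise. Matching the cell (1, 2) against the colorbar gives 0.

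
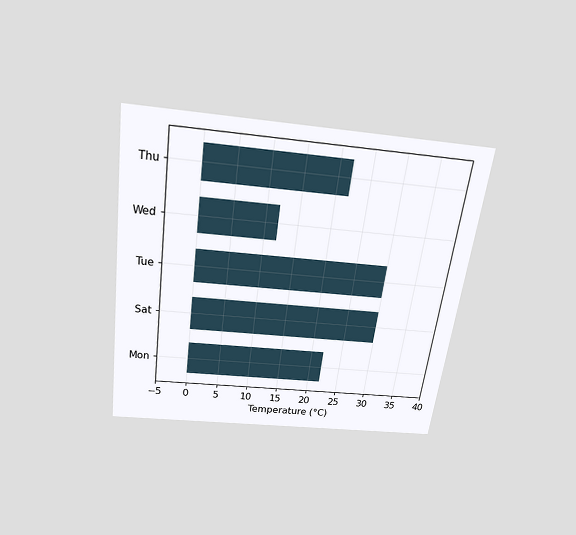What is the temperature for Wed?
The chart is tilted about 8° clockwise and viewed slightly from above. Reading along the chart's x-axis, the Wed bar reaches 12°C.

12°C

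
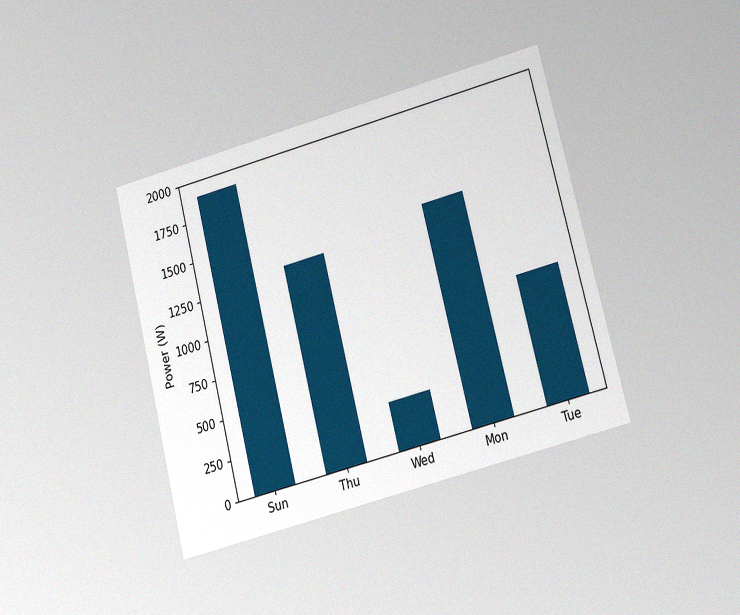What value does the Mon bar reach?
1400W

The chart is tilted about 14° counter-clockwise and viewed at a slight angle, with some photo noise. Reading along the chart's y-axis, the Mon bar reaches 1400W.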